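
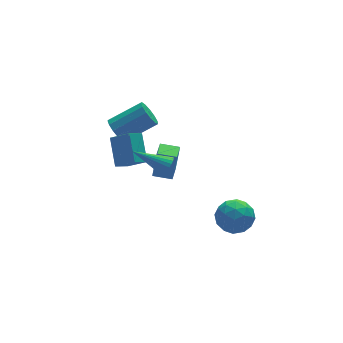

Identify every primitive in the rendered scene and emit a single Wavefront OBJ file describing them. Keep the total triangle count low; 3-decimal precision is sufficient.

v -1.306 3.644 0.854
v -0.909 3.478 0.133
v 0.924 3.209 1.205
v 0.526 3.376 1.926
v -0.878 3.946 0.197
v 0.955 3.677 1.269
v -0.983 4.318 0.47
v 0.85 4.049 1.542
v -1.191 4.476 0.865
v 0.642 4.208 1.937
v -1.435 4.371 1.256
v 0.397 4.102 2.328
v -1.639 4.034 1.52
v 0.194 3.766 2.592
v -1.737 3.574 1.572
v 0.096 3.306 2.644
v -1.698 3.136 1.396
v 0.134 2.868 2.468
v -1.535 2.86 1.048
v 0.297 2.591 2.121
v -1.299 2.832 0.639
v 0.533 2.564 1.711
v -1.066 3.063 0.297
v 0.766 2.794 1.37
v -1.042 -2.671 2.996
v -0.722 -2.665 3.527
v -2.538 -1.569 3.884
v -0.639 -2.465 3.419
v -0.617 -2.297 3.247
v -0.659 -2.185 3.037
v -0.76 -2.147 2.821
v -0.904 -2.189 2.631
v -1.069 -2.305 2.496
v -1.229 -2.476 2.438
v -1.361 -2.677 2.465
v -1.445 -2.877 2.572
v -1.467 -3.046 2.744
v -1.424 -3.157 2.954
v -1.324 -3.195 3.171
v -1.18 -3.153 3.361
v -1.015 -3.037 3.495
v -0.854 -2.866 3.554
v -0.953 -0.418 0.256
v -0.641 -0.298 1.913
v -0.347 0.542 0.072
v -0.035 0.662 1.729
v -0.065 -1.002 0.131
v 0.247 -0.882 1.788
v 0.541 -0.042 -0.053
v 0.853 0.078 1.604
v -2.691 0.423 0.997
v -1.939 -0.409 1.783
v -2.402 1.788 2.165
v -1.65 0.956 2.952
v -1.87 0.684 0.488
v -1.118 -0.148 1.275
v -1.581 2.049 1.657
v -0.829 1.217 2.443
v 3.408 -0.507 -3.615
v 4.252 -0.958 -4.264
v 2.468 -2.122 -3.716
v 3.312 -2.573 -4.365
v 3.503 -2.34 -3.248
v 4.084 -1.342 -3.186
v 2.636 -1.738 -4.794
v 3.217 -0.74 -4.732
v 3.775 -1.719 -4.993
v 4.311 -2.091 -4.038
v 2.409 -0.989 -3.942
v 2.945 -1.361 -2.987
v 3.913 -0.591 -3.931
v 2.807 -2.489 -4.049
v 2.919 -2.352 -3.393
v 3.416 -2.617 -3.774
v 3.814 -0.816 -3.297
v 4.31 -1.082 -3.679
v 3.87 -1.894 -3.082
v 2.41 -1.998 -4.301
v 2.906 -2.264 -4.683
v 3.304 -0.463 -4.206
v 3.801 -0.728 -4.587
v 2.85 -1.186 -4.898
v 4.128 -1.303 -4.741
v 3.576 -2.253 -4.8
v 3.178 -1.762 -5.052
v 3.52 -1.175 -5.015
v 4.443 -1.522 -4.179
v 3.891 -2.471 -4.238
v 4.003 -2.334 -3.582
v 4.345 -1.747 -3.546
v 4.163 -1.969 -4.607
v 2.829 -0.609 -3.742
v 2.277 -1.558 -3.801
v 2.375 -1.333 -4.434
v 2.717 -0.746 -4.398
v 3.144 -0.827 -3.18
v 2.592 -1.777 -3.239
v 3.2 -1.905 -2.965
v 3.542 -1.318 -2.928
v 2.557 -1.111 -3.373
f 2 1 5
f 2 5 3
f 3 5 6
f 3 6 4
f 5 1 7
f 5 7 6
f 6 7 8
f 6 8 4
f 7 1 9
f 7 9 8
f 8 9 10
f 8 10 4
f 9 1 11
f 9 11 10
f 10 11 12
f 10 12 4
f 11 1 13
f 11 13 12
f 12 13 14
f 12 14 4
f 13 1 15
f 13 15 14
f 14 15 16
f 14 16 4
f 15 1 17
f 15 17 16
f 16 17 18
f 16 18 4
f 17 1 19
f 17 19 18
f 18 19 20
f 18 20 4
f 19 1 21
f 19 21 20
f 20 21 22
f 20 22 4
f 21 1 23
f 21 23 22
f 22 23 24
f 22 24 4
f 23 1 2
f 23 2 24
f 24 2 3
f 24 3 4
f 26 25 28
f 26 28 27
f 28 25 29
f 28 29 27
f 29 25 30
f 29 30 27
f 30 25 31
f 30 31 27
f 31 25 32
f 31 32 27
f 32 25 33
f 32 33 27
f 33 25 34
f 33 34 27
f 34 25 35
f 34 35 27
f 35 25 36
f 35 36 27
f 36 25 37
f 36 37 27
f 37 25 38
f 37 38 27
f 38 25 39
f 38 39 27
f 39 25 40
f 39 40 27
f 40 25 41
f 40 41 27
f 41 25 42
f 41 42 27
f 42 25 26
f 42 26 27
f 44 46 43
f 47 44 43
f 43 46 45
f 45 47 43
f 44 50 46
f 48 44 47
f 48 50 44
f 46 50 45
f 49 47 45
f 45 50 49
f 49 48 47
f 50 48 49
f 52 54 51
f 55 52 51
f 51 54 53
f 53 55 51
f 52 58 54
f 56 52 55
f 56 58 52
f 54 58 53
f 57 55 53
f 53 58 57
f 57 56 55
f 58 56 57
f 59 96 75
f 96 70 99
f 75 99 64
f 96 99 75
f 59 75 71
f 75 64 76
f 71 76 60
f 75 76 71
f 59 71 80
f 71 60 81
f 80 81 66
f 71 81 80
f 59 80 92
f 80 66 95
f 92 95 69
f 80 95 92
f 59 92 96
f 92 69 100
f 96 100 70
f 92 100 96
f 60 76 87
f 76 64 90
f 87 90 68
f 76 90 87
f 64 99 77
f 99 70 98
f 77 98 63
f 99 98 77
f 70 100 97
f 100 69 93
f 97 93 61
f 100 93 97
f 69 95 94
f 95 66 82
f 94 82 65
f 95 82 94
f 66 81 86
f 81 60 83
f 86 83 67
f 81 83 86
f 62 88 74
f 88 68 89
f 74 89 63
f 88 89 74
f 62 74 72
f 74 63 73
f 72 73 61
f 74 73 72
f 62 72 79
f 72 61 78
f 79 78 65
f 72 78 79
f 62 79 84
f 79 65 85
f 84 85 67
f 79 85 84
f 62 84 88
f 84 67 91
f 88 91 68
f 84 91 88
f 63 89 77
f 89 68 90
f 77 90 64
f 89 90 77
f 61 73 97
f 73 63 98
f 97 98 70
f 73 98 97
f 65 78 94
f 78 61 93
f 94 93 69
f 78 93 94
f 67 85 86
f 85 65 82
f 86 82 66
f 85 82 86
f 68 91 87
f 91 67 83
f 87 83 60
f 91 83 87



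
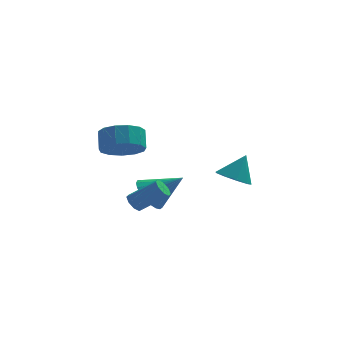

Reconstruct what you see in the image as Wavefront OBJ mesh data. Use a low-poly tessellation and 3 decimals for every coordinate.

v -3.312 -4.111 3.489
v -2.24 -4.161 3.606
v -2.296 -3.418 4.429
v -3.368 -3.369 4.311
v -2.348 -3.72 3.201
v -2.403 -2.977 4.024
v -2.762 -3.403 2.887
v -2.818 -2.66 3.71
v -3.351 -3.311 2.764
v -3.407 -2.569 3.587
v -3.927 -3.474 2.871
v -3.983 -2.731 3.694
v -4.309 -3.838 3.174
v -4.365 -3.096 3.997
v -4.373 -4.29 3.577
v -4.429 -3.547 4.4
v -4.101 -4.684 3.952
v -4.157 -3.942 4.775
v -3.579 -4.897 4.18
v -3.635 -4.154 5.003
v -2.971 -4.861 4.188
v -3.027 -4.118 5.011
v -2.472 -4.586 3.974
v -2.528 -3.843 4.797
v -2.203 1.724 -2.044
v -1.68 1.199 -2.816
v -0.557 1.556 -0.816
v -1.572 1.622 -2.903
v -1.573 2.063 -2.841
v -1.684 2.445 -2.641
v -1.884 2.702 -2.338
v -2.139 2.79 -1.984
v -2.405 2.694 -1.641
v -2.636 2.43 -1.367
v -2.792 2.044 -1.211
v -2.847 1.603 -1.198
v -2.789 1.182 -1.332
v -2.631 0.855 -1.589
v -2.398 0.679 -1.925
v -2.132 0.683 -2.281
v -1.878 0.867 -2.596
v -2.855 -2.541 -0.65
v -2.603 -2.872 -1.025
v -1.233 -3.029 0.035
v -1.485 -2.699 0.41
v -2.51 -2.457 -1.083
v -1.14 -2.615 -0.023
v -2.62 -2.092 -0.888
v -1.249 -2.25 0.173
v -2.867 -1.99 -0.553
v -1.497 -2.147 0.508
v -3.107 -2.211 -0.275
v -1.737 -2.368 0.785
v -3.2 -2.625 -0.217
v -1.83 -2.783 0.843
v -3.091 -2.99 -0.413
v -1.72 -3.148 0.648
v -2.843 -3.093 -0.748
v -1.473 -3.25 0.313
v 1.78 -1.565 0.528
v 2.442 -1.091 0.057
v 2.4 -1.115 1.852
v 1.934 -0.711 0.166
v 1.355 -0.731 0.444
v 0.974 -1.141 0.761
v 0.971 -1.749 0.969
v 1.346 -2.272 0.97
v 1.925 -2.463 0.765
v 2.436 -2.234 0.448
v 2.64 -1.692 0.169
f 2 1 5
f 2 5 3
f 3 5 6
f 3 6 4
f 5 1 7
f 5 7 6
f 6 7 8
f 6 8 4
f 7 1 9
f 7 9 8
f 8 9 10
f 8 10 4
f 9 1 11
f 9 11 10
f 10 11 12
f 10 12 4
f 11 1 13
f 11 13 12
f 12 13 14
f 12 14 4
f 13 1 15
f 13 15 14
f 14 15 16
f 14 16 4
f 15 1 17
f 15 17 16
f 16 17 18
f 16 18 4
f 17 1 19
f 17 19 18
f 18 19 20
f 18 20 4
f 19 1 21
f 19 21 20
f 20 21 22
f 20 22 4
f 21 1 23
f 21 23 22
f 22 23 24
f 22 24 4
f 23 1 2
f 23 2 24
f 24 2 3
f 24 3 4
f 26 25 28
f 26 28 27
f 28 25 29
f 28 29 27
f 29 25 30
f 29 30 27
f 30 25 31
f 30 31 27
f 31 25 32
f 31 32 27
f 32 25 33
f 32 33 27
f 33 25 34
f 33 34 27
f 34 25 35
f 34 35 27
f 35 25 36
f 35 36 27
f 36 25 37
f 36 37 27
f 37 25 38
f 37 38 27
f 38 25 39
f 38 39 27
f 39 25 40
f 39 40 27
f 40 25 41
f 40 41 27
f 41 25 26
f 41 26 27
f 43 42 46
f 43 46 44
f 44 46 47
f 44 47 45
f 46 42 48
f 46 48 47
f 47 48 49
f 47 49 45
f 48 42 50
f 48 50 49
f 49 50 51
f 49 51 45
f 50 42 52
f 50 52 51
f 51 52 53
f 51 53 45
f 52 42 54
f 52 54 53
f 53 54 55
f 53 55 45
f 54 42 56
f 54 56 55
f 55 56 57
f 55 57 45
f 56 42 58
f 56 58 57
f 57 58 59
f 57 59 45
f 58 42 43
f 58 43 59
f 59 43 44
f 59 44 45
f 61 60 63
f 61 63 62
f 63 60 64
f 63 64 62
f 64 60 65
f 64 65 62
f 65 60 66
f 65 66 62
f 66 60 67
f 66 67 62
f 67 60 68
f 67 68 62
f 68 60 69
f 68 69 62
f 69 60 70
f 69 70 62
f 70 60 61
f 70 61 62



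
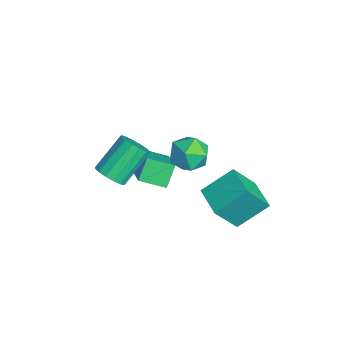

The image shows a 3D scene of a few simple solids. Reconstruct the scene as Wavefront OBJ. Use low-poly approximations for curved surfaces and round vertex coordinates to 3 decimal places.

v -2.268 2.707 -2.402
v -1.4 3.025 -2.365
v -2 1.835 -1.215
v -1.132 2.153 -1.178
v -1.838 2.712 -0.968
v -2.004 3.251 -1.702
v -1.396 1.609 -1.878
v -1.562 2.148 -2.612
v -0.861 2.346 -2.041
v -1.134 3.028 -1.479
v -2.266 1.832 -2.101
v -2.539 2.514 -1.539
v -0.717 3.603 -4.348
v -0.421 2.636 -2.944
v -0.89 4.921 -3.404
v -0.594 3.954 -2
v 0.674 3.866 -4.46
v 0.97 2.899 -3.056
v 0.501 5.184 -3.516
v 0.797 4.217 -2.112
v -0.831 -0.84 -1.751
v -0.376 -0.354 -1.967
v -1.034 0.786 -0.784
v -1.489 0.3 -0.569
v -0.669 -0.307 -2.175
v -1.326 0.833 -0.992
v -1.005 -0.403 -2.27
v -1.663 0.738 -1.087
v -1.295 -0.616 -2.225
v -1.953 0.525 -1.043
v -1.46 -0.889 -2.054
v -2.118 0.252 -0.871
v -1.457 -1.149 -1.802
v -2.115 -0.008 -0.619
v -1.286 -1.326 -1.536
v -1.944 -0.186 -0.353
v -0.994 -1.373 -1.328
v -1.651 -0.233 -0.145
v -0.657 -1.278 -1.233
v -1.315 -0.137 -0.05
v -0.367 -1.065 -1.277
v -1.025 0.076 -0.095
v -0.202 -0.792 -1.449
v -0.86 0.349 -0.266
v -0.205 -0.532 -1.701
v -0.863 0.609 -0.518
v -3.953 2.056 -4.076
v -4.253 0.983 -3.687
v -2.144 1.977 -2.897
v -2.444 0.904 -2.509
v -3.416 1.596 -4.931
v -3.716 0.523 -4.543
v -1.607 1.517 -3.753
v -1.907 0.444 -3.364
f 1 12 6
f 1 6 2
f 1 2 8
f 1 8 11
f 1 11 12
f 2 6 10
f 6 12 5
f 12 11 3
f 11 8 7
f 8 2 9
f 4 10 5
f 4 5 3
f 4 3 7
f 4 7 9
f 4 9 10
f 5 10 6
f 3 5 12
f 7 3 11
f 9 7 8
f 10 9 2
f 14 16 13
f 17 14 13
f 13 16 15
f 15 17 13
f 14 20 16
f 18 14 17
f 18 20 14
f 16 20 15
f 19 17 15
f 15 20 19
f 19 18 17
f 20 18 19
f 22 21 25
f 22 25 23
f 23 25 26
f 23 26 24
f 25 21 27
f 25 27 26
f 26 27 28
f 26 28 24
f 27 21 29
f 27 29 28
f 28 29 30
f 28 30 24
f 29 21 31
f 29 31 30
f 30 31 32
f 30 32 24
f 31 21 33
f 31 33 32
f 32 33 34
f 32 34 24
f 33 21 35
f 33 35 34
f 34 35 36
f 34 36 24
f 35 21 37
f 35 37 36
f 36 37 38
f 36 38 24
f 37 21 39
f 37 39 38
f 38 39 40
f 38 40 24
f 39 21 41
f 39 41 40
f 40 41 42
f 40 42 24
f 41 21 43
f 41 43 42
f 42 43 44
f 42 44 24
f 43 21 45
f 43 45 44
f 44 45 46
f 44 46 24
f 45 21 22
f 45 22 46
f 46 22 23
f 46 23 24
f 48 50 47
f 51 48 47
f 47 50 49
f 49 51 47
f 48 54 50
f 52 48 51
f 52 54 48
f 50 54 49
f 53 51 49
f 49 54 53
f 53 52 51
f 54 52 53



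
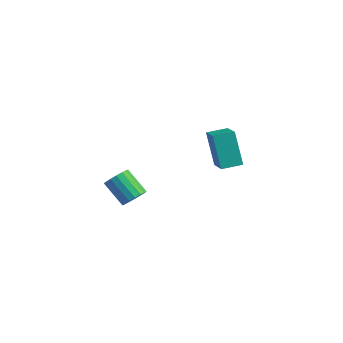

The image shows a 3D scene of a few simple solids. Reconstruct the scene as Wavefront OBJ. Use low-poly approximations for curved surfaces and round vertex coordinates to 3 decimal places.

v -1.31 -2.798 -1.5
v -0.962 -3.147 -1.046
v -2.121 -3.111 -0.127
v -2.47 -2.762 -0.58
v -0.896 -2.841 -0.975
v -2.055 -2.806 -0.056
v -0.925 -2.526 -1.024
v -2.084 -2.49 -0.105
v -1.042 -2.273 -1.182
v -2.201 -2.237 -0.263
v -1.221 -2.14 -1.413
v -2.38 -2.104 -0.493
v -1.42 -2.158 -1.663
v -2.58 -2.122 -0.744
v -1.594 -2.322 -1.876
v -2.754 -2.286 -0.957
v -1.703 -2.596 -2.003
v -2.863 -2.56 -1.084
v -1.722 -2.916 -2.015
v -2.882 -2.88 -1.095
v -1.647 -3.209 -1.908
v -2.806 -3.173 -0.989
v -1.495 -3.407 -1.708
v -2.654 -3.372 -0.789
v -1.3 -3.467 -1.46
v -2.459 -3.431 -0.541
v -1.108 -3.373 -1.222
v -2.267 -3.337 -0.302
v 4.021 -3.109 3.44
v 3.268 -2.786 5.02
v 3.079 -2.432 2.853
v 2.326 -2.109 4.433
v 4.554 -2.291 3.527
v 3.801 -1.968 5.107
v 3.612 -1.614 2.94
v 2.859 -1.291 4.52
f 2 1 5
f 2 5 3
f 3 5 6
f 3 6 4
f 5 1 7
f 5 7 6
f 6 7 8
f 6 8 4
f 7 1 9
f 7 9 8
f 8 9 10
f 8 10 4
f 9 1 11
f 9 11 10
f 10 11 12
f 10 12 4
f 11 1 13
f 11 13 12
f 12 13 14
f 12 14 4
f 13 1 15
f 13 15 14
f 14 15 16
f 14 16 4
f 15 1 17
f 15 17 16
f 16 17 18
f 16 18 4
f 17 1 19
f 17 19 18
f 18 19 20
f 18 20 4
f 19 1 21
f 19 21 20
f 20 21 22
f 20 22 4
f 21 1 23
f 21 23 22
f 22 23 24
f 22 24 4
f 23 1 25
f 23 25 24
f 24 25 26
f 24 26 4
f 25 1 27
f 25 27 26
f 26 27 28
f 26 28 4
f 27 1 2
f 27 2 28
f 28 2 3
f 28 3 4
f 30 32 29
f 33 30 29
f 29 32 31
f 31 33 29
f 30 36 32
f 34 30 33
f 34 36 30
f 32 36 31
f 35 33 31
f 31 36 35
f 35 34 33
f 36 34 35



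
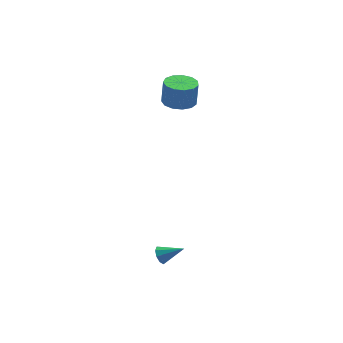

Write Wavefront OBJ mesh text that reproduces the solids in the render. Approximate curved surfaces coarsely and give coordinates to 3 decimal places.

v 3.731 3.665 2.375
v 4.522 3.259 2.35
v 4.66 3.448 3.66
v 3.869 3.855 3.685
v 4.611 3.746 2.271
v 4.749 3.935 3.58
v 4.42 4.207 2.224
v 4.559 4.396 3.533
v 4.011 4.497 2.226
v 4.15 4.686 3.535
v 3.513 4.522 2.275
v 3.651 4.712 3.584
v 3.083 4.276 2.356
v 3.222 4.465 3.665
v 2.86 3.836 2.443
v 2.998 4.025 3.752
v 2.913 3.341 2.509
v 3.051 3.531 3.818
v 3.225 2.95 2.532
v 3.364 3.139 3.841
v 3.698 2.786 2.506
v 3.837 2.975 3.815
v 4.182 2.901 2.438
v 4.32 3.09 3.747
v 1.437 -2.317 -3.964
v 1.654 -2.486 -4.417
v 2.503 -2.683 -3.316
v 1.739 -2.138 -4.36
v 1.683 -1.874 -4.118
v 1.511 -1.818 -3.804
v 1.305 -1.995 -3.565
v 1.16 -2.323 -3.512
v 1.145 -2.649 -3.671
v 1.267 -2.819 -3.967
v 1.468 -2.755 -4.261
f 2 1 5
f 2 5 3
f 3 5 6
f 3 6 4
f 5 1 7
f 5 7 6
f 6 7 8
f 6 8 4
f 7 1 9
f 7 9 8
f 8 9 10
f 8 10 4
f 9 1 11
f 9 11 10
f 10 11 12
f 10 12 4
f 11 1 13
f 11 13 12
f 12 13 14
f 12 14 4
f 13 1 15
f 13 15 14
f 14 15 16
f 14 16 4
f 15 1 17
f 15 17 16
f 16 17 18
f 16 18 4
f 17 1 19
f 17 19 18
f 18 19 20
f 18 20 4
f 19 1 21
f 19 21 20
f 20 21 22
f 20 22 4
f 21 1 23
f 21 23 22
f 22 23 24
f 22 24 4
f 23 1 2
f 23 2 24
f 24 2 3
f 24 3 4
f 26 25 28
f 26 28 27
f 28 25 29
f 28 29 27
f 29 25 30
f 29 30 27
f 30 25 31
f 30 31 27
f 31 25 32
f 31 32 27
f 32 25 33
f 32 33 27
f 33 25 34
f 33 34 27
f 34 25 35
f 34 35 27
f 35 25 26
f 35 26 27



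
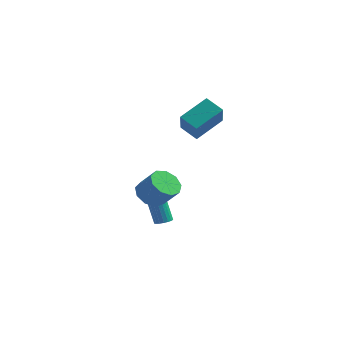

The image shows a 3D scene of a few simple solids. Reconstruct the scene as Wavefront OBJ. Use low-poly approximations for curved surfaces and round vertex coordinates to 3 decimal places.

v 0.043 2.07 2.283
v 0.618 0.93 3.594
v 0.818 3.583 3.258
v 1.393 2.444 4.569
v 1.087 1.916 1.691
v 1.662 0.777 3.002
v 1.862 3.43 2.666
v 2.437 2.29 3.977
v 0.35 -1.867 -1.006
v 1.057 -1.729 -1.626
v 2.056 -1.855 -0.514
v 1.35 -1.993 0.106
v 0.859 -1.159 -1.383
v 1.859 -1.285 -0.272
v 0.423 -0.921 -0.964
v 1.423 -1.047 0.147
v -0.046 -1.125 -0.564
v 0.953 -1.251 0.547
v -0.331 -1.676 -0.371
v 0.669 -1.803 0.74
v -0.297 -2.317 -0.475
v 0.703 -2.443 0.636
v 0.04 -2.747 -0.827
v 1.04 -2.873 0.284
v 0.522 -2.765 -1.262
v 1.522 -2.891 -0.151
v 0.924 -2.363 -1.578
v 1.923 -2.489 -0.467
v -0.042 0.294 -4.078
v 0.222 -0.141 -3.932
v -0.314 0.03 -2.455
v -0.578 0.466 -2.602
v 0.38 0.031 -3.895
v -0.156 0.202 -2.418
v 0.453 0.255 -3.894
v -0.083 0.426 -2.417
v 0.429 0.487 -3.929
v -0.107 0.658 -2.453
v 0.311 0.681 -3.995
v -0.225 0.852 -2.518
v 0.124 0.798 -4.076
v -0.412 0.969 -2.6
v -0.097 0.815 -4.158
v -0.633 0.987 -2.682
v -0.306 0.73 -4.225
v -0.842 0.901 -2.748
v -0.464 0.558 -4.262
v -1 0.729 -2.785
v -0.537 0.334 -4.263
v -1.073 0.505 -2.786
v -0.513 0.102 -4.227
v -1.049 0.273 -2.751
v -0.395 -0.092 -4.162
v -0.931 0.079 -2.685
v -0.208 -0.209 -4.08
v -0.744 -0.038 -2.604
v 0.013 -0.227 -3.998
v -0.523 -0.055 -2.522
f 2 4 1
f 5 2 1
f 1 4 3
f 3 5 1
f 2 8 4
f 6 2 5
f 6 8 2
f 4 8 3
f 7 5 3
f 3 8 7
f 7 6 5
f 8 6 7
f 10 9 13
f 10 13 11
f 11 13 14
f 11 14 12
f 13 9 15
f 13 15 14
f 14 15 16
f 14 16 12
f 15 9 17
f 15 17 16
f 16 17 18
f 16 18 12
f 17 9 19
f 17 19 18
f 18 19 20
f 18 20 12
f 19 9 21
f 19 21 20
f 20 21 22
f 20 22 12
f 21 9 23
f 21 23 22
f 22 23 24
f 22 24 12
f 23 9 25
f 23 25 24
f 24 25 26
f 24 26 12
f 25 9 27
f 25 27 26
f 26 27 28
f 26 28 12
f 27 9 10
f 27 10 28
f 28 10 11
f 28 11 12
f 30 29 33
f 30 33 31
f 31 33 34
f 31 34 32
f 33 29 35
f 33 35 34
f 34 35 36
f 34 36 32
f 35 29 37
f 35 37 36
f 36 37 38
f 36 38 32
f 37 29 39
f 37 39 38
f 38 39 40
f 38 40 32
f 39 29 41
f 39 41 40
f 40 41 42
f 40 42 32
f 41 29 43
f 41 43 42
f 42 43 44
f 42 44 32
f 43 29 45
f 43 45 44
f 44 45 46
f 44 46 32
f 45 29 47
f 45 47 46
f 46 47 48
f 46 48 32
f 47 29 49
f 47 49 48
f 48 49 50
f 48 50 32
f 49 29 51
f 49 51 50
f 50 51 52
f 50 52 32
f 51 29 53
f 51 53 52
f 52 53 54
f 52 54 32
f 53 29 55
f 53 55 54
f 54 55 56
f 54 56 32
f 55 29 57
f 55 57 56
f 56 57 58
f 56 58 32
f 57 29 30
f 57 30 58
f 58 30 31
f 58 31 32



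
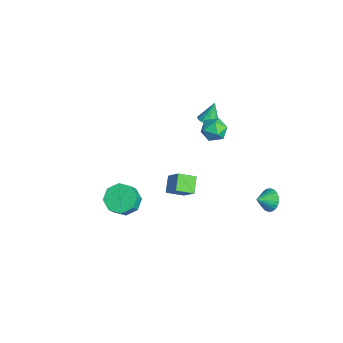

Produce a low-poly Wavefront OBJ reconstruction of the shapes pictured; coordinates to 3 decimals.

v -3.825 3.073 0.738
v -3.231 2.866 0.967
v -4.135 3.587 2.002
v -3.178 3.216 0.838
v -3.331 3.521 0.676
v -3.641 3.684 0.534
v -4.009 3.652 0.457
v -4.319 3.437 0.469
v -4.472 3.106 0.566
v -4.42 2.764 0.718
v -4.178 2.52 0.876
v -3.825 2.452 0.99
v -3.472 2.581 1.024
v 1.403 -1.122 0.181
v 0.549 -0.718 0.801
v 1.574 -0.093 -0.254
v 0.721 0.311 0.366
v 2.359 -0.811 1.294
v 1.506 -0.407 1.914
v 2.531 0.218 0.859
v 1.677 0.622 1.479
v -2.4 3.618 1.126
v -1.843 3.608 1.811
v -2.477 2.192 1.169
v -1.92 2.182 1.854
v -2.737 2.503 1.953
v -2.69 3.384 1.926
v -1.63 2.416 1.054
v -1.583 3.297 1.027
v -1.368 2.865 1.767
v -2.052 2.919 2.323
v -2.268 2.881 0.657
v -2.952 2.935 1.213
v 3.666 4.333 0.077
v 4.421 4.425 -0.041
v 3.854 3.467 0.603
v 4.383 4.574 0.217
v 4.237 4.686 0.454
v 4.003 4.744 0.634
v 3.718 4.74 0.729
v 3.425 4.673 0.724
v 3.169 4.555 0.621
v 2.988 4.403 0.436
v 2.911 4.24 0.195
v 2.948 4.091 -0.063
v 3.095 3.979 -0.3
v 3.329 3.921 -0.48
v 3.614 3.926 -0.574
v 3.907 3.992 -0.57
v 4.163 4.11 -0.467
v 4.344 4.263 -0.281
v 1.479 -3.562 0.285
v 2.285 -3.729 -0.265
v 2.847 -4.145 0.685
v 2.041 -3.978 1.235
v 2.281 -3.036 0.04
v 2.843 -3.451 0.991
v 1.807 -2.651 0.489
v 2.369 -3.066 1.44
v 1.141 -2.8 0.818
v 1.703 -3.215 1.769
v 0.673 -3.395 0.835
v 1.235 -3.811 1.785
v 0.677 -4.089 0.529
v 1.239 -4.504 1.48
v 1.151 -4.474 0.08
v 1.713 -4.889 1.031
v 1.817 -4.325 -0.249
v 2.379 -4.74 0.702
f 2 1 4
f 2 4 3
f 4 1 5
f 4 5 3
f 5 1 6
f 5 6 3
f 6 1 7
f 6 7 3
f 7 1 8
f 7 8 3
f 8 1 9
f 8 9 3
f 9 1 10
f 9 10 3
f 10 1 11
f 10 11 3
f 11 1 12
f 11 12 3
f 12 1 13
f 12 13 3
f 13 1 2
f 13 2 3
f 15 17 14
f 18 15 14
f 14 17 16
f 16 18 14
f 15 21 17
f 19 15 18
f 19 21 15
f 17 21 16
f 20 18 16
f 16 21 20
f 20 19 18
f 21 19 20
f 22 33 27
f 22 27 23
f 22 23 29
f 22 29 32
f 22 32 33
f 23 27 31
f 27 33 26
f 33 32 24
f 32 29 28
f 29 23 30
f 25 31 26
f 25 26 24
f 25 24 28
f 25 28 30
f 25 30 31
f 26 31 27
f 24 26 33
f 28 24 32
f 30 28 29
f 31 30 23
f 35 34 37
f 35 37 36
f 37 34 38
f 37 38 36
f 38 34 39
f 38 39 36
f 39 34 40
f 39 40 36
f 40 34 41
f 40 41 36
f 41 34 42
f 41 42 36
f 42 34 43
f 42 43 36
f 43 34 44
f 43 44 36
f 44 34 45
f 44 45 36
f 45 34 46
f 45 46 36
f 46 34 47
f 46 47 36
f 47 34 48
f 47 48 36
f 48 34 49
f 48 49 36
f 49 34 50
f 49 50 36
f 50 34 51
f 50 51 36
f 51 34 35
f 51 35 36
f 53 52 56
f 53 56 54
f 54 56 57
f 54 57 55
f 56 52 58
f 56 58 57
f 57 58 59
f 57 59 55
f 58 52 60
f 58 60 59
f 59 60 61
f 59 61 55
f 60 52 62
f 60 62 61
f 61 62 63
f 61 63 55
f 62 52 64
f 62 64 63
f 63 64 65
f 63 65 55
f 64 52 66
f 64 66 65
f 65 66 67
f 65 67 55
f 66 52 68
f 66 68 67
f 67 68 69
f 67 69 55
f 68 52 53
f 68 53 69
f 69 53 54
f 69 54 55



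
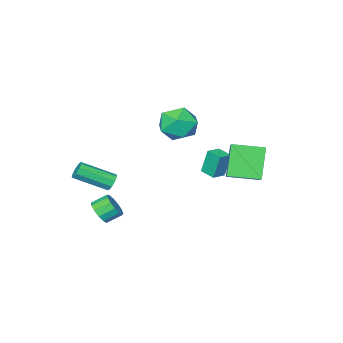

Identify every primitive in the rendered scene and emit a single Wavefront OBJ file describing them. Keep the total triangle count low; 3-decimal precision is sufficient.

v -2.856 -0.468 -2.152
v -3.169 -0.292 -0.613
v -2.931 0.482 -2.275
v -3.243 0.657 -0.736
v -1.977 -0.377 -1.984
v -2.289 -0.202 -0.445
v -2.051 0.572 -2.107
v -2.364 0.748 -0.568
v 3.129 -1.646 -1.608
v 3.547 -1.395 -1.922
v 4.989 -2.602 -0.966
v 4.571 -2.854 -0.652
v 3.491 -1.194 -1.584
v 4.934 -2.401 -0.629
v 3.266 -1.205 -1.258
v 4.709 -2.412 -0.302
v 2.977 -1.422 -1.095
v 4.419 -2.629 -0.139
v 2.758 -1.744 -1.172
v 4.201 -2.951 -0.217
v 2.713 -2.021 -1.453
v 4.156 -3.228 -0.498
v 2.862 -2.122 -1.807
v 4.305 -3.329 -0.851
v 3.136 -2.001 -2.067
v 4.579 -3.208 -1.111
v 3.406 -1.714 -2.112
v 4.849 -2.921 -1.157
v -0.978 0.329 2.878
v -0.457 0.923 1.921
v 0.837 -0.263 3.499
v 1.358 0.331 2.542
v 0.831 0.977 3.46
v -0.291 1.343 3.077
v 0.671 -0.683 2.343
v -0.451 -0.317 1.96
v 0.562 0.297 1.591
v 0.66 1.323 2.281
v -0.28 -0.663 3.139
v -0.182 0.363 3.829
v -2.56 1.352 0.56
v -1.596 2.554 1.491
v -3.905 2.578 0.37
v -2.942 3.78 1.301
v -1.678 2.04 -1.241
v -0.715 3.242 -0.31
v -3.024 3.266 -1.431
v -2.06 4.468 -0.5
v 3.783 -1.968 -3.851
v 4.213 -2.063 -3.183
v 3.467 -1.627 -2.641
v 3.037 -1.532 -3.309
v 4.326 -1.66 -3.351
v 3.58 -1.225 -2.809
v 4.267 -1.355 -3.677
v 3.521 -0.919 -3.135
v 4.054 -1.245 -4.059
v 3.308 -0.809 -3.517
v 3.755 -1.364 -4.375
v 3.009 -0.928 -3.832
v 3.465 -1.675 -4.524
v 2.719 -1.239 -3.982
v 3.276 -2.079 -4.46
v 2.53 -1.643 -3.918
v 3.248 -2.447 -4.202
v 2.502 -2.012 -3.66
v 3.389 -2.664 -3.833
v 2.643 -2.228 -3.291
v 3.656 -2.66 -3.47
v 2.91 -2.224 -2.928
v 3.963 -2.436 -3.228
v 3.217 -2 -2.685
f 2 4 1
f 5 2 1
f 1 4 3
f 3 5 1
f 2 8 4
f 6 2 5
f 6 8 2
f 4 8 3
f 7 5 3
f 3 8 7
f 7 6 5
f 8 6 7
f 10 9 13
f 10 13 11
f 11 13 14
f 11 14 12
f 13 9 15
f 13 15 14
f 14 15 16
f 14 16 12
f 15 9 17
f 15 17 16
f 16 17 18
f 16 18 12
f 17 9 19
f 17 19 18
f 18 19 20
f 18 20 12
f 19 9 21
f 19 21 20
f 20 21 22
f 20 22 12
f 21 9 23
f 21 23 22
f 22 23 24
f 22 24 12
f 23 9 25
f 23 25 24
f 24 25 26
f 24 26 12
f 25 9 27
f 25 27 26
f 26 27 28
f 26 28 12
f 27 9 10
f 27 10 28
f 28 10 11
f 28 11 12
f 29 40 34
f 29 34 30
f 29 30 36
f 29 36 39
f 29 39 40
f 30 34 38
f 34 40 33
f 40 39 31
f 39 36 35
f 36 30 37
f 32 38 33
f 32 33 31
f 32 31 35
f 32 35 37
f 32 37 38
f 33 38 34
f 31 33 40
f 35 31 39
f 37 35 36
f 38 37 30
f 42 44 41
f 45 42 41
f 41 44 43
f 43 45 41
f 42 48 44
f 46 42 45
f 46 48 42
f 44 48 43
f 47 45 43
f 43 48 47
f 47 46 45
f 48 46 47
f 50 49 53
f 50 53 51
f 51 53 54
f 51 54 52
f 53 49 55
f 53 55 54
f 54 55 56
f 54 56 52
f 55 49 57
f 55 57 56
f 56 57 58
f 56 58 52
f 57 49 59
f 57 59 58
f 58 59 60
f 58 60 52
f 59 49 61
f 59 61 60
f 60 61 62
f 60 62 52
f 61 49 63
f 61 63 62
f 62 63 64
f 62 64 52
f 63 49 65
f 63 65 64
f 64 65 66
f 64 66 52
f 65 49 67
f 65 67 66
f 66 67 68
f 66 68 52
f 67 49 69
f 67 69 68
f 68 69 70
f 68 70 52
f 69 49 71
f 69 71 70
f 70 71 72
f 70 72 52
f 71 49 50
f 71 50 72
f 72 50 51
f 72 51 52



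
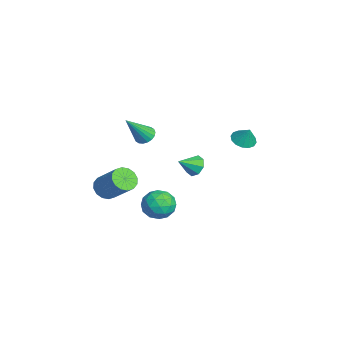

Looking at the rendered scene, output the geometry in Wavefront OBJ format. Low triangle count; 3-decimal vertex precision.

v 0.601 1.194 -1.503
v 1.28 1.286 -1.753
v 0.979 0.206 -0.837
v 1.186 1.569 -1.28
v 0.749 1.632 -0.938
v 0.225 1.438 -0.927
v -0.079 1.102 -1.253
v 0.015 0.819 -1.726
v 0.453 0.756 -2.068
v 0.977 0.95 -2.079
v 1.585 -3.804 -2.136
v 2.157 -3.728 -2.689
v 3.348 -2.859 -1.337
v 2.775 -2.936 -0.784
v 1.934 -3.379 -2.717
v 3.125 -2.511 -1.365
v 1.618 -3.145 -2.589
v 2.809 -2.277 -1.236
v 1.293 -3.088 -2.339
v 2.483 -2.219 -0.987
v 1.045 -3.222 -2.035
v 2.236 -2.354 -0.683
v 0.943 -3.512 -1.758
v 2.134 -2.644 -0.406
v 1.012 -3.881 -1.583
v 2.203 -3.012 -0.231
v 1.235 -4.229 -1.555
v 2.426 -3.361 -0.203
v 1.551 -4.463 -1.684
v 2.742 -3.595 -0.331
v 1.877 -4.521 -1.933
v 3.067 -3.652 -0.581
v 2.124 -4.386 -2.237
v 3.315 -3.518 -0.885
v 2.226 -4.096 -2.514
v 3.417 -3.228 -1.162
v 1.435 -0.261 -4.325
v 2.375 -0.306 -3.904
v 1.005 -1.654 -3.516
v 1.945 -1.699 -3.095
v 1.29 -0.954 -2.816
v 1.556 -0.093 -3.316
v 1.824 -1.867 -4.104
v 2.09 -1.006 -4.604
v 2.615 -1.299 -3.767
v 2.285 -0.734 -2.971
v 1.095 -1.226 -4.449
v 0.765 -0.661 -3.653
v 1.943 -0.161 -4.186
v 1.437 -1.799 -3.234
v 1.053 -1.36 -3.07
v 1.605 -1.387 -2.823
v 1.461 -0.036 -3.84
v 2.014 -0.062 -3.593
v 1.376 -0.443 -2.953
v 1.366 -1.898 -3.827
v 1.919 -1.924 -3.58
v 1.775 -0.573 -4.597
v 2.327 -0.6 -4.35
v 2.004 -1.517 -4.467
v 2.636 -0.771 -3.858
v 2.383 -1.59 -3.382
v 2.312 -1.689 -3.975
v 2.469 -1.183 -4.269
v 2.442 -0.439 -3.39
v 2.19 -1.258 -2.914
v 1.805 -0.82 -2.75
v 1.961 -0.314 -3.044
v 2.583 -1.023 -3.31
v 1.19 -0.702 -4.506
v 0.938 -1.521 -4.03
v 1.419 -1.646 -4.376
v 1.575 -1.14 -4.67
v 0.997 -0.37 -4.038
v 0.744 -1.189 -3.562
v 0.911 -0.777 -3.151
v 1.068 -0.271 -3.445
v 0.797 -0.937 -4.11
v 0.992 3.782 0.595
v 1.507 3.256 0.522
v 1.388 4.038 1.545
v 1.664 3.571 0.371
v 1.642 3.943 0.281
v 1.445 4.271 0.274
v 1.127 4.469 0.354
v 0.772 4.483 0.499
v 0.477 4.309 0.669
v 0.319 3.994 0.82
v 0.341 3.622 0.91
v 0.538 3.293 0.916
v 0.857 3.096 0.836
v 1.211 3.082 0.692
v 0.957 -1.592 1.391
v 1.525 -1.299 1.36
v 1.623 -2.708 3.029
v 1.376 -1.131 1.536
v 1.145 -1.054 1.682
v 0.876 -1.084 1.771
v 0.623 -1.214 1.785
v 0.436 -1.42 1.72
v 0.353 -1.659 1.591
v 0.39 -1.886 1.422
v 0.539 -2.054 1.247
v 0.77 -2.131 1.1
v 1.039 -2.101 1.012
v 1.292 -1.97 0.998
v 1.479 -1.765 1.062
v 1.562 -1.525 1.192
f 2 1 4
f 2 4 3
f 4 1 5
f 4 5 3
f 5 1 6
f 5 6 3
f 6 1 7
f 6 7 3
f 7 1 8
f 7 8 3
f 8 1 9
f 8 9 3
f 9 1 10
f 9 10 3
f 10 1 2
f 10 2 3
f 12 11 15
f 12 15 13
f 13 15 16
f 13 16 14
f 15 11 17
f 15 17 16
f 16 17 18
f 16 18 14
f 17 11 19
f 17 19 18
f 18 19 20
f 18 20 14
f 19 11 21
f 19 21 20
f 20 21 22
f 20 22 14
f 21 11 23
f 21 23 22
f 22 23 24
f 22 24 14
f 23 11 25
f 23 25 24
f 24 25 26
f 24 26 14
f 25 11 27
f 25 27 26
f 26 27 28
f 26 28 14
f 27 11 29
f 27 29 28
f 28 29 30
f 28 30 14
f 29 11 31
f 29 31 30
f 30 31 32
f 30 32 14
f 31 11 33
f 31 33 32
f 32 33 34
f 32 34 14
f 33 11 35
f 33 35 34
f 34 35 36
f 34 36 14
f 35 11 12
f 35 12 36
f 36 12 13
f 36 13 14
f 37 74 53
f 74 48 77
f 53 77 42
f 74 77 53
f 37 53 49
f 53 42 54
f 49 54 38
f 53 54 49
f 37 49 58
f 49 38 59
f 58 59 44
f 49 59 58
f 37 58 70
f 58 44 73
f 70 73 47
f 58 73 70
f 37 70 74
f 70 47 78
f 74 78 48
f 70 78 74
f 38 54 65
f 54 42 68
f 65 68 46
f 54 68 65
f 42 77 55
f 77 48 76
f 55 76 41
f 77 76 55
f 48 78 75
f 78 47 71
f 75 71 39
f 78 71 75
f 47 73 72
f 73 44 60
f 72 60 43
f 73 60 72
f 44 59 64
f 59 38 61
f 64 61 45
f 59 61 64
f 40 66 52
f 66 46 67
f 52 67 41
f 66 67 52
f 40 52 50
f 52 41 51
f 50 51 39
f 52 51 50
f 40 50 57
f 50 39 56
f 57 56 43
f 50 56 57
f 40 57 62
f 57 43 63
f 62 63 45
f 57 63 62
f 40 62 66
f 62 45 69
f 66 69 46
f 62 69 66
f 41 67 55
f 67 46 68
f 55 68 42
f 67 68 55
f 39 51 75
f 51 41 76
f 75 76 48
f 51 76 75
f 43 56 72
f 56 39 71
f 72 71 47
f 56 71 72
f 45 63 64
f 63 43 60
f 64 60 44
f 63 60 64
f 46 69 65
f 69 45 61
f 65 61 38
f 69 61 65
f 80 79 82
f 80 82 81
f 82 79 83
f 82 83 81
f 83 79 84
f 83 84 81
f 84 79 85
f 84 85 81
f 85 79 86
f 85 86 81
f 86 79 87
f 86 87 81
f 87 79 88
f 87 88 81
f 88 79 89
f 88 89 81
f 89 79 90
f 89 90 81
f 90 79 91
f 90 91 81
f 91 79 92
f 91 92 81
f 92 79 80
f 92 80 81
f 94 93 96
f 94 96 95
f 96 93 97
f 96 97 95
f 97 93 98
f 97 98 95
f 98 93 99
f 98 99 95
f 99 93 100
f 99 100 95
f 100 93 101
f 100 101 95
f 101 93 102
f 101 102 95
f 102 93 103
f 102 103 95
f 103 93 104
f 103 104 95
f 104 93 105
f 104 105 95
f 105 93 106
f 105 106 95
f 106 93 107
f 106 107 95
f 107 93 108
f 107 108 95
f 108 93 94
f 108 94 95



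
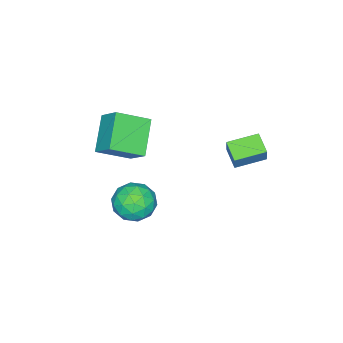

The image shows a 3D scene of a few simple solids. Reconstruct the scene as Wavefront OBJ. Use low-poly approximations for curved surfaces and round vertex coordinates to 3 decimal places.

v 0.706 -1.87 0.781
v 1.021 -0.783 1.811
v 2.293 -1.141 -0.473
v 2.608 -0.054 0.557
v 1.952 -3.066 1.663
v 2.267 -1.979 2.693
v 3.539 -2.337 0.409
v 3.854 -1.25 1.439
v 2.641 0.177 -1.99
v 3.157 0.759 -2.888
v 3.103 -1.499 -2.812
v 3.619 -0.917 -3.71
v 4.107 -0.892 -2.627
v 3.822 0.144 -2.119
v 2.438 -0.884 -3.581
v 2.153 0.152 -3.073
v 3.031 0.103 -3.871
v 4.063 0.099 -3.282
v 2.197 -0.839 -2.418
v 3.229 -0.843 -1.829
v 2.859 0.615 -2.367
v 3.401 -1.355 -3.333
v 3.689 -1.34 -2.696
v 3.992 -0.998 -3.224
v 3.249 0.253 -1.915
v 3.553 0.596 -2.443
v 4.111 -0.374 -2.289
v 2.707 -1.336 -3.257
v 3.011 -0.993 -3.785
v 2.268 0.258 -2.476
v 2.571 0.6 -3.004
v 2.149 -0.366 -3.411
v 3.088 0.572 -3.473
v 3.359 -0.413 -3.956
v 2.665 -0.394 -3.88
v 2.498 0.215 -3.581
v 3.694 0.569 -3.126
v 3.966 -0.416 -3.609
v 4.253 -0.401 -2.973
v 4.085 0.208 -2.674
v 3.62 0.184 -3.704
v 2.294 -0.324 -2.091
v 2.566 -1.309 -2.574
v 2.175 -0.948 -3.026
v 2.007 -0.339 -2.727
v 2.901 -0.327 -1.744
v 3.172 -1.312 -2.227
v 3.762 -0.955 -2.119
v 3.595 -0.346 -1.82
v 2.64 -0.924 -1.996
v -0.021 2.875 0.55
v 0.4 3.122 1.581
v -1.253 3.912 0.805
v -0.833 4.158 1.835
v 0.613 3.742 0.085
v 1.033 3.988 1.115
v -0.62 4.778 0.339
v -0.199 5.025 1.37
f 2 4 1
f 5 2 1
f 1 4 3
f 3 5 1
f 2 8 4
f 6 2 5
f 6 8 2
f 4 8 3
f 7 5 3
f 3 8 7
f 7 6 5
f 8 6 7
f 9 46 25
f 46 20 49
f 25 49 14
f 46 49 25
f 9 25 21
f 25 14 26
f 21 26 10
f 25 26 21
f 9 21 30
f 21 10 31
f 30 31 16
f 21 31 30
f 9 30 42
f 30 16 45
f 42 45 19
f 30 45 42
f 9 42 46
f 42 19 50
f 46 50 20
f 42 50 46
f 10 26 37
f 26 14 40
f 37 40 18
f 26 40 37
f 14 49 27
f 49 20 48
f 27 48 13
f 49 48 27
f 20 50 47
f 50 19 43
f 47 43 11
f 50 43 47
f 19 45 44
f 45 16 32
f 44 32 15
f 45 32 44
f 16 31 36
f 31 10 33
f 36 33 17
f 31 33 36
f 12 38 24
f 38 18 39
f 24 39 13
f 38 39 24
f 12 24 22
f 24 13 23
f 22 23 11
f 24 23 22
f 12 22 29
f 22 11 28
f 29 28 15
f 22 28 29
f 12 29 34
f 29 15 35
f 34 35 17
f 29 35 34
f 12 34 38
f 34 17 41
f 38 41 18
f 34 41 38
f 13 39 27
f 39 18 40
f 27 40 14
f 39 40 27
f 11 23 47
f 23 13 48
f 47 48 20
f 23 48 47
f 15 28 44
f 28 11 43
f 44 43 19
f 28 43 44
f 17 35 36
f 35 15 32
f 36 32 16
f 35 32 36
f 18 41 37
f 41 17 33
f 37 33 10
f 41 33 37
f 52 54 51
f 55 52 51
f 51 54 53
f 53 55 51
f 52 58 54
f 56 52 55
f 56 58 52
f 54 58 53
f 57 55 53
f 53 58 57
f 57 56 55
f 58 56 57



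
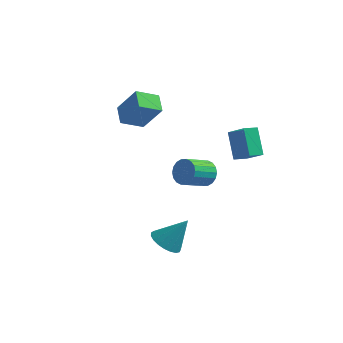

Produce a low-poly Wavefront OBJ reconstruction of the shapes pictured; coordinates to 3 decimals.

v 1.436 2.697 1.931
v 2.598 2.184 2.872
v 1.981 3.472 1.681
v 3.142 2.96 2.622
v 2.198 1.68 0.438
v 3.359 1.168 1.379
v 2.742 2.456 0.188
v 3.904 1.943 1.129
v -4.056 -0.142 3.04
v -4.715 0.891 3.557
v -3.051 0.832 2.375
v -3.709 1.865 2.892
v -2.831 -0.225 4.768
v -3.489 0.808 5.285
v -1.825 0.749 4.103
v -2.484 1.782 4.62
v 0.193 2.362 -1.713
v 0.586 1.787 -2.33
v -0.2 0.384 -1.523
v -0.593 0.958 -0.907
v 0.868 1.804 -2.027
v 0.081 0.4 -1.22
v 1.016 1.93 -1.662
v 0.229 0.527 -0.855
v 1.001 2.143 -1.307
v 0.214 0.739 -0.5
v 0.826 2.399 -1.032
v 0.039 0.995 -0.226
v 0.526 2.647 -0.893
v -0.261 1.243 -0.086
v 0.16 2.839 -0.916
v -0.627 1.435 -0.109
v -0.2 2.936 -1.097
v -0.986 1.533 -0.29
v -0.481 2.92 -1.4
v -1.268 1.516 -0.593
v -0.629 2.793 -1.765
v -1.416 1.39 -0.958
v -0.614 2.581 -2.12
v -1.401 1.177 -1.313
v -0.439 2.325 -2.394
v -1.226 0.921 -1.588
v -0.139 2.077 -2.534
v -0.926 0.673 -1.727
v 0.227 1.885 -2.511
v -0.56 0.481 -1.704
v 0.283 -3.706 -3.602
v 0.845 -3.077 -4.211
v 1.337 -3.034 -1.938
v 0.512 -2.824 -4.103
v 0.14 -2.722 -3.908
v -0.208 -2.791 -3.66
v -0.47 -3.018 -3.402
v -0.603 -3.363 -3.179
v -0.582 -3.768 -3.028
v -0.412 -4.162 -2.977
v -0.121 -4.478 -3.034
v 0.24 -4.659 -3.189
v 0.608 -4.676 -3.415
v 0.92 -4.525 -3.674
v 1.122 -4.232 -3.92
v 1.179 -3.849 -4.111
v 1.081 -3.44 -4.214
f 2 4 1
f 5 2 1
f 1 4 3
f 3 5 1
f 2 8 4
f 6 2 5
f 6 8 2
f 4 8 3
f 7 5 3
f 3 8 7
f 7 6 5
f 8 6 7
f 10 12 9
f 13 10 9
f 9 12 11
f 11 13 9
f 10 16 12
f 14 10 13
f 14 16 10
f 12 16 11
f 15 13 11
f 11 16 15
f 15 14 13
f 16 14 15
f 18 17 21
f 18 21 19
f 19 21 22
f 19 22 20
f 21 17 23
f 21 23 22
f 22 23 24
f 22 24 20
f 23 17 25
f 23 25 24
f 24 25 26
f 24 26 20
f 25 17 27
f 25 27 26
f 26 27 28
f 26 28 20
f 27 17 29
f 27 29 28
f 28 29 30
f 28 30 20
f 29 17 31
f 29 31 30
f 30 31 32
f 30 32 20
f 31 17 33
f 31 33 32
f 32 33 34
f 32 34 20
f 33 17 35
f 33 35 34
f 34 35 36
f 34 36 20
f 35 17 37
f 35 37 36
f 36 37 38
f 36 38 20
f 37 17 39
f 37 39 38
f 38 39 40
f 38 40 20
f 39 17 41
f 39 41 40
f 40 41 42
f 40 42 20
f 41 17 43
f 41 43 42
f 42 43 44
f 42 44 20
f 43 17 45
f 43 45 44
f 44 45 46
f 44 46 20
f 45 17 18
f 45 18 46
f 46 18 19
f 46 19 20
f 48 47 50
f 48 50 49
f 50 47 51
f 50 51 49
f 51 47 52
f 51 52 49
f 52 47 53
f 52 53 49
f 53 47 54
f 53 54 49
f 54 47 55
f 54 55 49
f 55 47 56
f 55 56 49
f 56 47 57
f 56 57 49
f 57 47 58
f 57 58 49
f 58 47 59
f 58 59 49
f 59 47 60
f 59 60 49
f 60 47 61
f 60 61 49
f 61 47 62
f 61 62 49
f 62 47 63
f 62 63 49
f 63 47 48
f 63 48 49



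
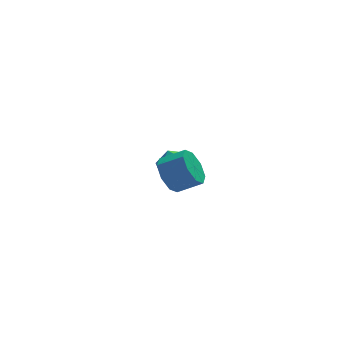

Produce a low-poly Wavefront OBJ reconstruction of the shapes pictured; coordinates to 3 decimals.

v -0.17 2.508 0.951
v 0.471 2.038 0.477
v -0.851 1.222 1.303
v -0.21 0.752 0.829
v 0.019 1.18 1.617
v 0.439 1.975 1.399
v -0.819 1.285 0.381
v -0.399 2.08 0.163
v 0.07 1.282 0.124
v 0.588 1.218 0.888
v -0.968 2.042 0.892
v -0.45 1.978 1.656
v -1.514 -3.244 3.587
v -1.026 -3.096 2.845
v -0.039 -3.408 3.431
v -0.526 -3.556 4.173
v -1.083 -2.534 3.239
v -0.096 -2.846 3.826
v -1.393 -2.388 3.837
v -0.405 -2.7 4.424
v -1.773 -2.744 4.288
v -0.785 -3.055 4.875
v -2.001 -3.392 4.329
v -1.014 -3.704 4.915
v -1.944 -3.954 3.934
v -0.957 -4.266 4.521
v -1.635 -4.1 3.336
v -0.647 -4.412 3.923
v -1.255 -3.745 2.885
v -0.267 -4.056 3.472
f 1 12 6
f 1 6 2
f 1 2 8
f 1 8 11
f 1 11 12
f 2 6 10
f 6 12 5
f 12 11 3
f 11 8 7
f 8 2 9
f 4 10 5
f 4 5 3
f 4 3 7
f 4 7 9
f 4 9 10
f 5 10 6
f 3 5 12
f 7 3 11
f 9 7 8
f 10 9 2
f 14 13 17
f 14 17 15
f 15 17 18
f 15 18 16
f 17 13 19
f 17 19 18
f 18 19 20
f 18 20 16
f 19 13 21
f 19 21 20
f 20 21 22
f 20 22 16
f 21 13 23
f 21 23 22
f 22 23 24
f 22 24 16
f 23 13 25
f 23 25 24
f 24 25 26
f 24 26 16
f 25 13 27
f 25 27 26
f 26 27 28
f 26 28 16
f 27 13 29
f 27 29 28
f 28 29 30
f 28 30 16
f 29 13 14
f 29 14 30
f 30 14 15
f 30 15 16



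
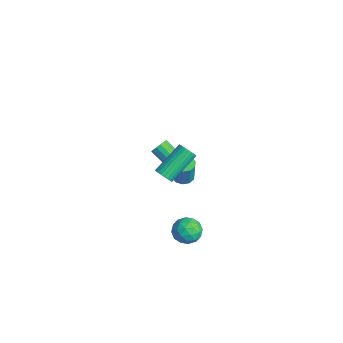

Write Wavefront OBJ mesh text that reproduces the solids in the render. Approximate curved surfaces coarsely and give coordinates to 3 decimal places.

v -3.45 2.146 -4.724
v -2.784 2.254 -4.867
v -2.424 2.162 -3.259
v -3.09 2.054 -3.116
v -2.968 2.633 -4.804
v -2.608 2.542 -3.196
v -3.337 2.826 -4.71
v -2.977 2.735 -3.103
v -3.749 2.76 -4.622
v -3.388 2.668 -3.014
v -4.046 2.458 -4.572
v -3.686 2.367 -2.965
v -4.116 2.038 -4.581
v -3.756 1.946 -2.973
v -3.932 1.658 -4.644
v -3.572 1.567 -3.036
v -3.563 1.465 -4.737
v -3.203 1.374 -3.13
v -3.152 1.532 -4.826
v -2.791 1.44 -3.218
v -2.854 1.833 -4.875
v -2.494 1.742 -3.268
v 3.393 -1.962 3.008
v 3.93 -1.945 3.253
v 3.343 -0.261 4.418
v 2.807 -0.278 4.172
v 3.959 -1.808 3.071
v 3.373 -0.124 4.235
v 3.903 -1.695 2.878
v 3.316 -0.011 4.042
v 3.769 -1.622 2.706
v 3.183 0.062 3.87
v 3.578 -1.602 2.579
v 2.991 0.083 3.743
v 3.359 -1.636 2.518
v 2.772 0.049 3.682
v 3.145 -1.719 2.531
v 2.558 -0.035 3.695
v 2.969 -1.84 2.617
v 2.382 -0.156 3.781
v 2.857 -1.979 2.762
v 2.27 -0.295 3.927
v 2.827 -2.116 2.945
v 2.241 -0.432 4.109
v 2.884 -2.229 3.138
v 2.297 -0.545 4.302
v 3.017 -2.302 3.31
v 2.431 -0.618 4.474
v 3.209 -2.323 3.437
v 2.622 -0.638 4.601
v 3.428 -2.289 3.498
v 2.841 -0.604 4.662
v 3.642 -2.205 3.485
v 3.055 -0.521 4.649
v 3.818 -2.084 3.399
v 3.231 -0.4 4.563
v 0.333 -0.009 0.91
v 0.563 0.209 1.396
v -0.443 -0.332 2.116
v -0.673 -0.551 1.63
v 0.376 0.422 1.295
v -0.629 -0.119 2.015
v 0.178 0.519 1.092
v -0.827 -0.022 1.812
v 0.021 0.475 0.84
v -0.984 -0.067 1.56
v -0.052 0.301 0.606
v -1.057 -0.241 1.326
v -0.022 0.044 0.454
v -1.028 -0.498 1.174
v 0.103 -0.228 0.424
v -0.903 -0.769 1.144
v 0.289 -0.441 0.525
v -0.716 -0.982 1.245
v 0.487 -0.538 0.728
v -0.518 -1.079 1.448
v 0.644 -0.493 0.98
v -0.361 -1.035 1.7
v 0.717 -0.319 1.214
v -0.288 -0.861 1.934
v 0.688 -0.062 1.366
v -0.318 -0.604 2.086
v 2.723 0.505 -2.877
v 3.461 0.265 -3.4
v 2.119 -0.865 -3.1
v 2.857 -1.105 -3.623
v 2.958 -0.98 -2.701
v 3.331 -0.133 -2.563
v 2.249 -0.467 -3.937
v 2.622 0.38 -3.799
v 3.168 -0.336 -4.055
v 3.606 -0.653 -3.291
v 1.974 0.053 -3.209
v 2.412 -0.264 -2.445
v 3.145 0.506 -3.119
v 2.435 -1.106 -3.381
v 2.494 -1.032 -2.839
v 2.928 -1.173 -3.146
v 3.069 0.272 -2.627
v 3.502 0.13 -2.935
v 3.207 -0.601 -2.524
v 2.078 -0.73 -3.565
v 2.511 -0.872 -3.873
v 2.652 0.573 -3.354
v 3.086 0.432 -3.661
v 2.373 0.001 -3.976
v 3.407 0.011 -3.812
v 3.051 -0.795 -3.942
v 2.694 -0.419 -4.127
v 2.914 0.079 -4.046
v 3.664 -0.175 -3.363
v 3.309 -0.981 -3.493
v 3.368 -0.907 -2.951
v 3.588 -0.409 -2.871
v 3.492 -0.529 -3.747
v 2.271 0.381 -3.007
v 1.916 -0.425 -3.137
v 1.992 -0.191 -3.629
v 2.212 0.307 -3.549
v 2.529 0.195 -2.558
v 2.173 -0.611 -2.688
v 2.666 -0.679 -2.454
v 2.886 -0.181 -2.373
v 2.088 -0.071 -2.753
f 2 1 5
f 2 5 3
f 3 5 6
f 3 6 4
f 5 1 7
f 5 7 6
f 6 7 8
f 6 8 4
f 7 1 9
f 7 9 8
f 8 9 10
f 8 10 4
f 9 1 11
f 9 11 10
f 10 11 12
f 10 12 4
f 11 1 13
f 11 13 12
f 12 13 14
f 12 14 4
f 13 1 15
f 13 15 14
f 14 15 16
f 14 16 4
f 15 1 17
f 15 17 16
f 16 17 18
f 16 18 4
f 17 1 19
f 17 19 18
f 18 19 20
f 18 20 4
f 19 1 21
f 19 21 20
f 20 21 22
f 20 22 4
f 21 1 2
f 21 2 22
f 22 2 3
f 22 3 4
f 24 23 27
f 24 27 25
f 25 27 28
f 25 28 26
f 27 23 29
f 27 29 28
f 28 29 30
f 28 30 26
f 29 23 31
f 29 31 30
f 30 31 32
f 30 32 26
f 31 23 33
f 31 33 32
f 32 33 34
f 32 34 26
f 33 23 35
f 33 35 34
f 34 35 36
f 34 36 26
f 35 23 37
f 35 37 36
f 36 37 38
f 36 38 26
f 37 23 39
f 37 39 38
f 38 39 40
f 38 40 26
f 39 23 41
f 39 41 40
f 40 41 42
f 40 42 26
f 41 23 43
f 41 43 42
f 42 43 44
f 42 44 26
f 43 23 45
f 43 45 44
f 44 45 46
f 44 46 26
f 45 23 47
f 45 47 46
f 46 47 48
f 46 48 26
f 47 23 49
f 47 49 48
f 48 49 50
f 48 50 26
f 49 23 51
f 49 51 50
f 50 51 52
f 50 52 26
f 51 23 53
f 51 53 52
f 52 53 54
f 52 54 26
f 53 23 55
f 53 55 54
f 54 55 56
f 54 56 26
f 55 23 24
f 55 24 56
f 56 24 25
f 56 25 26
f 58 57 61
f 58 61 59
f 59 61 62
f 59 62 60
f 61 57 63
f 61 63 62
f 62 63 64
f 62 64 60
f 63 57 65
f 63 65 64
f 64 65 66
f 64 66 60
f 65 57 67
f 65 67 66
f 66 67 68
f 66 68 60
f 67 57 69
f 67 69 68
f 68 69 70
f 68 70 60
f 69 57 71
f 69 71 70
f 70 71 72
f 70 72 60
f 71 57 73
f 71 73 72
f 72 73 74
f 72 74 60
f 73 57 75
f 73 75 74
f 74 75 76
f 74 76 60
f 75 57 77
f 75 77 76
f 76 77 78
f 76 78 60
f 77 57 79
f 77 79 78
f 78 79 80
f 78 80 60
f 79 57 81
f 79 81 80
f 80 81 82
f 80 82 60
f 81 57 58
f 81 58 82
f 82 58 59
f 82 59 60
f 83 120 99
f 120 94 123
f 99 123 88
f 120 123 99
f 83 99 95
f 99 88 100
f 95 100 84
f 99 100 95
f 83 95 104
f 95 84 105
f 104 105 90
f 95 105 104
f 83 104 116
f 104 90 119
f 116 119 93
f 104 119 116
f 83 116 120
f 116 93 124
f 120 124 94
f 116 124 120
f 84 100 111
f 100 88 114
f 111 114 92
f 100 114 111
f 88 123 101
f 123 94 122
f 101 122 87
f 123 122 101
f 94 124 121
f 124 93 117
f 121 117 85
f 124 117 121
f 93 119 118
f 119 90 106
f 118 106 89
f 119 106 118
f 90 105 110
f 105 84 107
f 110 107 91
f 105 107 110
f 86 112 98
f 112 92 113
f 98 113 87
f 112 113 98
f 86 98 96
f 98 87 97
f 96 97 85
f 98 97 96
f 86 96 103
f 96 85 102
f 103 102 89
f 96 102 103
f 86 103 108
f 103 89 109
f 108 109 91
f 103 109 108
f 86 108 112
f 108 91 115
f 112 115 92
f 108 115 112
f 87 113 101
f 113 92 114
f 101 114 88
f 113 114 101
f 85 97 121
f 97 87 122
f 121 122 94
f 97 122 121
f 89 102 118
f 102 85 117
f 118 117 93
f 102 117 118
f 91 109 110
f 109 89 106
f 110 106 90
f 109 106 110
f 92 115 111
f 115 91 107
f 111 107 84
f 115 107 111



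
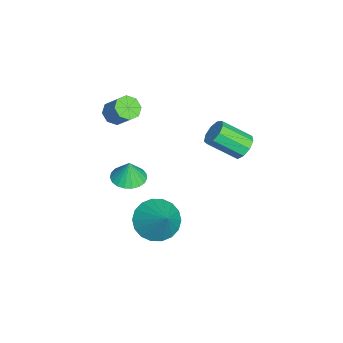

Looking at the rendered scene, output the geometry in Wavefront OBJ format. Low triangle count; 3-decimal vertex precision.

v 0.699 -1.415 1.503
v 1.243 -1.718 1.355
v 1.825 -1.108 2.25
v 1.281 -0.805 2.397
v 1.187 -1.3 1.106
v 1.77 -0.69 2.001
v 0.846 -0.949 1.089
v 1.428 -0.339 1.984
v 0.418 -0.871 1.315
v 1.001 -0.261 2.21
v 0.155 -1.112 1.65
v 0.737 -0.502 2.545
v 0.21 -1.53 1.899
v 0.793 -0.92 2.794
v 0.552 -1.881 1.916
v 1.134 -1.271 2.811
v 0.979 -1.959 1.69
v 1.562 -1.349 2.585
v 2.918 4.188 1.484
v 3.441 3.952 1.159
v 3.445 2.676 2.09
v 2.922 2.912 2.416
v 3.578 4.206 1.506
v 3.581 2.93 2.438
v 3.405 4.452 1.843
v 3.409 3.175 2.775
v 3.005 4.574 2.013
v 3.009 3.298 2.944
v 2.564 4.516 1.935
v 2.568 3.24 2.866
v 2.289 4.304 1.646
v 2.293 3.028 2.577
v 2.308 4.038 1.282
v 2.312 2.762 2.213
v 2.613 3.843 1.012
v 2.617 2.566 1.944
v 3.06 3.808 0.963
v 3.064 2.532 1.895
v 3.299 0.551 -3.436
v 3.751 1.228 -4.16
v 4.401 1.089 -2.244
v 3.402 1.5 -3.961
v 3.033 1.584 -3.657
v 2.717 1.463 -3.31
v 2.516 1.162 -2.987
v 2.47 0.739 -2.754
v 2.588 0.279 -2.655
v 2.847 -0.127 -2.711
v 3.196 -0.399 -2.911
v 3.565 -0.483 -3.214
v 3.881 -0.362 -3.562
v 4.082 -0.061 -3.884
v 4.128 0.362 -4.118
v 4.01 0.822 -4.216
v 2.196 -0.745 -1.543
v 2.805 -0.232 -1.618
v 2.284 -0.695 -0.497
v 2.544 -0.027 -1.606
v 2.222 0.054 -1.583
v 1.896 -0.003 -1.552
v 1.621 -0.189 -1.52
v 1.446 -0.47 -1.492
v 1.401 -0.799 -1.473
v 1.493 -1.119 -1.465
v 1.706 -1.374 -1.471
v 2.005 -1.52 -1.49
v 2.336 -1.532 -1.517
v 2.643 -1.408 -1.549
v 2.873 -1.17 -1.58
v 2.985 -0.858 -1.604
v 2.962 -0.526 -1.618
f 2 1 5
f 2 5 3
f 3 5 6
f 3 6 4
f 5 1 7
f 5 7 6
f 6 7 8
f 6 8 4
f 7 1 9
f 7 9 8
f 8 9 10
f 8 10 4
f 9 1 11
f 9 11 10
f 10 11 12
f 10 12 4
f 11 1 13
f 11 13 12
f 12 13 14
f 12 14 4
f 13 1 15
f 13 15 14
f 14 15 16
f 14 16 4
f 15 1 17
f 15 17 16
f 16 17 18
f 16 18 4
f 17 1 2
f 17 2 18
f 18 2 3
f 18 3 4
f 20 19 23
f 20 23 21
f 21 23 24
f 21 24 22
f 23 19 25
f 23 25 24
f 24 25 26
f 24 26 22
f 25 19 27
f 25 27 26
f 26 27 28
f 26 28 22
f 27 19 29
f 27 29 28
f 28 29 30
f 28 30 22
f 29 19 31
f 29 31 30
f 30 31 32
f 30 32 22
f 31 19 33
f 31 33 32
f 32 33 34
f 32 34 22
f 33 19 35
f 33 35 34
f 34 35 36
f 34 36 22
f 35 19 37
f 35 37 36
f 36 37 38
f 36 38 22
f 37 19 20
f 37 20 38
f 38 20 21
f 38 21 22
f 40 39 42
f 40 42 41
f 42 39 43
f 42 43 41
f 43 39 44
f 43 44 41
f 44 39 45
f 44 45 41
f 45 39 46
f 45 46 41
f 46 39 47
f 46 47 41
f 47 39 48
f 47 48 41
f 48 39 49
f 48 49 41
f 49 39 50
f 49 50 41
f 50 39 51
f 50 51 41
f 51 39 52
f 51 52 41
f 52 39 53
f 52 53 41
f 53 39 54
f 53 54 41
f 54 39 40
f 54 40 41
f 56 55 58
f 56 58 57
f 58 55 59
f 58 59 57
f 59 55 60
f 59 60 57
f 60 55 61
f 60 61 57
f 61 55 62
f 61 62 57
f 62 55 63
f 62 63 57
f 63 55 64
f 63 64 57
f 64 55 65
f 64 65 57
f 65 55 66
f 65 66 57
f 66 55 67
f 66 67 57
f 67 55 68
f 67 68 57
f 68 55 69
f 68 69 57
f 69 55 70
f 69 70 57
f 70 55 71
f 70 71 57
f 71 55 56
f 71 56 57



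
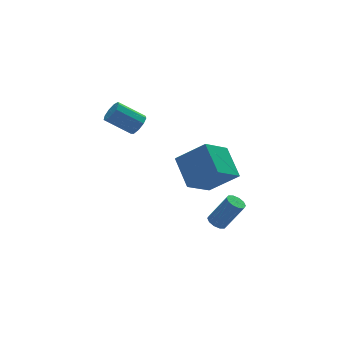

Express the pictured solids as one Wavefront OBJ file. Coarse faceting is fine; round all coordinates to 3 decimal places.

v 2.668 -1.698 0.804
v 2.711 -0.039 1.865
v 1.377 -0.858 -0.456
v 1.421 0.801 0.605
v 4.159 -1.041 -0.285
v 4.203 0.618 0.776
v 2.869 -0.201 -1.545
v 2.912 1.458 -0.484
v 3.244 -0.347 -3.991
v 3.686 -0.546 -4.292
v 4.577 -0.931 -2.729
v 4.136 -0.733 -2.429
v 3.738 -0.202 -4.237
v 4.629 -0.587 -2.674
v 3.601 0.086 -4.088
v 4.493 -0.299 -2.525
v 3.328 0.209 -3.902
v 4.22 -0.176 -2.339
v 3.023 0.119 -3.75
v 3.915 -0.266 -2.187
v 2.803 -0.149 -3.691
v 3.694 -0.534 -2.128
v 2.751 -0.493 -3.746
v 3.642 -0.878 -2.183
v 2.887 -0.781 -3.895
v 3.779 -1.166 -2.332
v 3.16 -0.904 -4.081
v 4.052 -1.289 -2.518
v 3.465 -0.814 -4.233
v 4.357 -1.199 -2.67
v 0.018 2.155 2.636
v 0.477 2.391 3.064
v -0.74 3.001 4.032
v -1.198 2.765 3.604
v 0.382 2.707 2.746
v -0.835 3.317 3.714
v 0.117 2.765 2.377
v -1.1 3.374 3.344
v -0.194 2.537 2.129
v -1.411 3.147 3.096
v -0.406 2.131 2.118
v -1.623 2.741 3.086
v -0.419 1.736 2.35
v -1.636 2.346 3.318
v -0.228 1.537 2.716
v -1.445 2.147 3.683
v 0.079 1.627 3.044
v -1.138 2.237 4.012
v 0.357 1.965 3.182
v -0.86 2.574 4.15
f 2 4 1
f 5 2 1
f 1 4 3
f 3 5 1
f 2 8 4
f 6 2 5
f 6 8 2
f 4 8 3
f 7 5 3
f 3 8 7
f 7 6 5
f 8 6 7
f 10 9 13
f 10 13 11
f 11 13 14
f 11 14 12
f 13 9 15
f 13 15 14
f 14 15 16
f 14 16 12
f 15 9 17
f 15 17 16
f 16 17 18
f 16 18 12
f 17 9 19
f 17 19 18
f 18 19 20
f 18 20 12
f 19 9 21
f 19 21 20
f 20 21 22
f 20 22 12
f 21 9 23
f 21 23 22
f 22 23 24
f 22 24 12
f 23 9 25
f 23 25 24
f 24 25 26
f 24 26 12
f 25 9 27
f 25 27 26
f 26 27 28
f 26 28 12
f 27 9 29
f 27 29 28
f 28 29 30
f 28 30 12
f 29 9 10
f 29 10 30
f 30 10 11
f 30 11 12
f 32 31 35
f 32 35 33
f 33 35 36
f 33 36 34
f 35 31 37
f 35 37 36
f 36 37 38
f 36 38 34
f 37 31 39
f 37 39 38
f 38 39 40
f 38 40 34
f 39 31 41
f 39 41 40
f 40 41 42
f 40 42 34
f 41 31 43
f 41 43 42
f 42 43 44
f 42 44 34
f 43 31 45
f 43 45 44
f 44 45 46
f 44 46 34
f 45 31 47
f 45 47 46
f 46 47 48
f 46 48 34
f 47 31 49
f 47 49 48
f 48 49 50
f 48 50 34
f 49 31 32
f 49 32 50
f 50 32 33
f 50 33 34



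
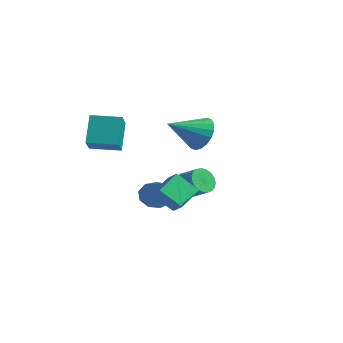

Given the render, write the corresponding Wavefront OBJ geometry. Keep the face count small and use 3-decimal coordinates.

v -1.655 -1.802 -0.082
v -1.274 -1.157 -0.092
v -0.445 -2.498 1.162
v -1.637 -1.14 0.27
v -2.008 -1.434 0.468
v -2.215 -1.899 0.408
v -2.16 -2.32 0.119
v -1.868 -2.498 -0.264
v -1.478 -2.351 -0.562
v -1.17 -1.947 -0.635
v -1.09 -1.475 -0.45
v 0.108 -3.555 0.966
v -0.095 -2.455 1.546
v 0.805 -2.967 0.096
v 0.602 -1.867 0.677
v 0.778 -3.673 1.423
v 0.575 -2.573 2.004
v 1.475 -3.085 0.554
v 1.272 -1.985 1.134
v -3.896 1.897 -1.156
v -3.548 1.54 -1.661
v -2.596 1.686 -1.109
v -2.944 2.043 -0.604
v -3.533 1.817 -1.761
v -2.581 1.964 -1.209
v -3.581 2.108 -1.756
v -2.629 2.255 -1.204
v -3.683 2.363 -1.647
v -2.731 2.51 -1.095
v -3.822 2.537 -1.453
v -2.87 2.684 -0.901
v -3.974 2.6 -1.208
v -3.022 2.747 -0.656
v -4.112 2.542 -0.954
v -3.161 2.689 -0.402
v -4.213 2.372 -0.735
v -3.262 2.519 -0.183
v -4.259 2.12 -0.589
v -3.308 2.267 -0.036
v -4.243 1.829 -0.54
v -3.291 1.976 0.012
v -4.166 1.55 -0.598
v -3.214 1.697 -0.046
v -4.042 1.331 -0.753
v -3.091 1.478 -0.201
v -3.894 1.21 -0.977
v -2.942 1.356 -0.425
v -3.745 1.207 -1.232
v -2.794 1.354 -0.68
v -3.623 1.324 -1.474
v -2.671 1.47 -0.922
v -1.254 0.379 3.037
v -0.732 -0.095 2.447
v -1.706 -1.119 3.843
v -0.471 -0.01 2.752
v -0.366 0.152 3.113
v -0.437 0.359 3.459
v -0.669 0.571 3.721
v -1.018 0.744 3.848
v -1.413 0.845 3.815
v -1.777 0.854 3.627
v -2.037 0.769 3.323
v -2.143 0.606 2.962
v -2.072 0.399 2.616
v -1.839 0.188 2.354
v -1.491 0.015 2.226
v -1.095 -0.086 2.26
v -4.567 -2.777 3.616
v -3.673 -3.657 4.401
v -3.576 -1.833 3.546
v -2.682 -2.714 4.331
v -4.058 -3.406 2.329
v -3.164 -4.287 3.114
v -3.067 -2.463 2.259
v -2.173 -3.343 3.044
f 2 1 4
f 2 4 3
f 4 1 5
f 4 5 3
f 5 1 6
f 5 6 3
f 6 1 7
f 6 7 3
f 7 1 8
f 7 8 3
f 8 1 9
f 8 9 3
f 9 1 10
f 9 10 3
f 10 1 11
f 10 11 3
f 11 1 2
f 11 2 3
f 13 15 12
f 16 13 12
f 12 15 14
f 14 16 12
f 13 19 15
f 17 13 16
f 17 19 13
f 15 19 14
f 18 16 14
f 14 19 18
f 18 17 16
f 19 17 18
f 21 20 24
f 21 24 22
f 22 24 25
f 22 25 23
f 24 20 26
f 24 26 25
f 25 26 27
f 25 27 23
f 26 20 28
f 26 28 27
f 27 28 29
f 27 29 23
f 28 20 30
f 28 30 29
f 29 30 31
f 29 31 23
f 30 20 32
f 30 32 31
f 31 32 33
f 31 33 23
f 32 20 34
f 32 34 33
f 33 34 35
f 33 35 23
f 34 20 36
f 34 36 35
f 35 36 37
f 35 37 23
f 36 20 38
f 36 38 37
f 37 38 39
f 37 39 23
f 38 20 40
f 38 40 39
f 39 40 41
f 39 41 23
f 40 20 42
f 40 42 41
f 41 42 43
f 41 43 23
f 42 20 44
f 42 44 43
f 43 44 45
f 43 45 23
f 44 20 46
f 44 46 45
f 45 46 47
f 45 47 23
f 46 20 48
f 46 48 47
f 47 48 49
f 47 49 23
f 48 20 50
f 48 50 49
f 49 50 51
f 49 51 23
f 50 20 21
f 50 21 51
f 51 21 22
f 51 22 23
f 53 52 55
f 53 55 54
f 55 52 56
f 55 56 54
f 56 52 57
f 56 57 54
f 57 52 58
f 57 58 54
f 58 52 59
f 58 59 54
f 59 52 60
f 59 60 54
f 60 52 61
f 60 61 54
f 61 52 62
f 61 62 54
f 62 52 63
f 62 63 54
f 63 52 64
f 63 64 54
f 64 52 65
f 64 65 54
f 65 52 66
f 65 66 54
f 66 52 67
f 66 67 54
f 67 52 53
f 67 53 54
f 69 71 68
f 72 69 68
f 68 71 70
f 70 72 68
f 69 75 71
f 73 69 72
f 73 75 69
f 71 75 70
f 74 72 70
f 70 75 74
f 74 73 72
f 75 73 74



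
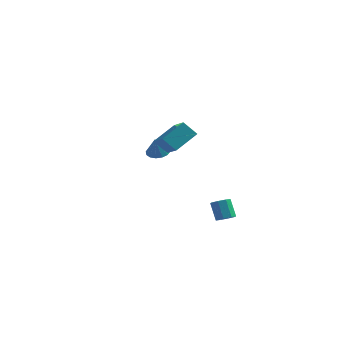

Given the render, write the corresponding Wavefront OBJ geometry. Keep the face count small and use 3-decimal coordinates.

v 3.732 1.779 -4.42
v 4.113 2.291 -4.465
v 3.569 2.794 -3.324
v 3.188 2.281 -3.28
v 3.686 2.355 -4.696
v 3.142 2.857 -3.555
v 3.286 2.081 -4.766
v 2.742 2.583 -3.625
v 3.147 1.63 -4.634
v 2.603 2.132 -3.493
v 3.351 1.266 -4.376
v 2.807 1.769 -3.235
v 3.778 1.203 -4.145
v 3.234 1.705 -3.004
v 4.178 1.477 -4.075
v 3.634 1.979 -2.934
v 4.317 1.928 -4.207
v 3.773 2.43 -3.066
v -1.289 3.43 -0.286
v -0.543 3.563 -0.225
v -1.311 2.99 0.926
v -0.716 3.896 -0.107
v -1.042 4.105 -0.037
v -1.435 4.132 -0.033
v -1.788 3.972 -0.098
v -2.008 3.666 -0.213
v -2.035 3.298 -0.348
v -1.862 2.965 -0.466
v -1.536 2.756 -0.536
v -1.144 2.729 -0.539
v -0.79 2.889 -0.474
v -0.571 3.194 -0.359
v 0.756 -2.412 3.296
v 1.821 -3.748 4.215
v 1.544 -1.156 4.206
v 2.61 -2.492 5.126
v 1.57 -2.328 2.474
v 2.636 -3.664 3.394
v 2.359 -1.072 3.385
v 3.424 -2.408 4.304
f 2 1 5
f 2 5 3
f 3 5 6
f 3 6 4
f 5 1 7
f 5 7 6
f 6 7 8
f 6 8 4
f 7 1 9
f 7 9 8
f 8 9 10
f 8 10 4
f 9 1 11
f 9 11 10
f 10 11 12
f 10 12 4
f 11 1 13
f 11 13 12
f 12 13 14
f 12 14 4
f 13 1 15
f 13 15 14
f 14 15 16
f 14 16 4
f 15 1 17
f 15 17 16
f 16 17 18
f 16 18 4
f 17 1 2
f 17 2 18
f 18 2 3
f 18 3 4
f 20 19 22
f 20 22 21
f 22 19 23
f 22 23 21
f 23 19 24
f 23 24 21
f 24 19 25
f 24 25 21
f 25 19 26
f 25 26 21
f 26 19 27
f 26 27 21
f 27 19 28
f 27 28 21
f 28 19 29
f 28 29 21
f 29 19 30
f 29 30 21
f 30 19 31
f 30 31 21
f 31 19 32
f 31 32 21
f 32 19 20
f 32 20 21
f 34 36 33
f 37 34 33
f 33 36 35
f 35 37 33
f 34 40 36
f 38 34 37
f 38 40 34
f 36 40 35
f 39 37 35
f 35 40 39
f 39 38 37
f 40 38 39



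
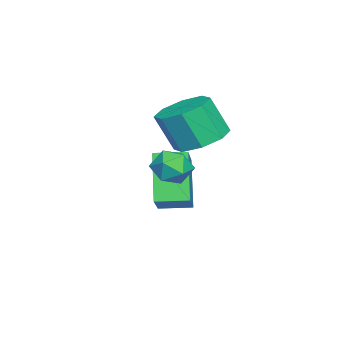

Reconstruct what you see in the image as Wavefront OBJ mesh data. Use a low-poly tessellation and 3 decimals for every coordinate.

v -2.667 -1.311 -4.193
v -3.799 -1.698 -2.479
v -2.949 -0.158 -4.119
v -4.08 -0.544 -2.405
v -1.28 -1.036 -3.215
v -2.411 -1.422 -1.501
v -1.561 0.118 -3.141
v -2.693 -0.269 -1.427
v 0.83 0.579 -0.053
v 1.336 0.048 -0.24
v 0.164 0.292 -1.04
v 0.67 -0.239 -1.227
v 0.234 -0.331 -0.615
v 0.645 -0.153 -0.005
v 0.855 0.493 -1.275
v 1.266 0.671 -0.665
v 1.352 -0.005 -0.995
v 0.968 -0.514 -0.587
v 0.532 0.854 -0.693
v 0.148 0.345 -0.285
v -2.696 0.206 -0.82
v -1.714 0.471 -0.745
v -1.642 -0.2 0.694
v -2.624 -0.466 0.62
v -2.194 1.02 -0.465
v -2.122 0.348 0.974
v -2.968 1.091 -0.393
v -2.895 0.42 1.047
v -3.583 0.644 -0.57
v -3.51 -0.027 0.869
v -3.678 -0.06 -0.894
v -3.606 -0.731 0.545
v -3.198 -0.608 -1.174
v -3.126 -1.28 0.265
v -2.425 -0.68 -1.247
v -2.352 -1.351 0.193
v -1.81 -0.233 -1.069
v -1.737 -0.904 0.37
f 2 4 1
f 5 2 1
f 1 4 3
f 3 5 1
f 2 8 4
f 6 2 5
f 6 8 2
f 4 8 3
f 7 5 3
f 3 8 7
f 7 6 5
f 8 6 7
f 9 20 14
f 9 14 10
f 9 10 16
f 9 16 19
f 9 19 20
f 10 14 18
f 14 20 13
f 20 19 11
f 19 16 15
f 16 10 17
f 12 18 13
f 12 13 11
f 12 11 15
f 12 15 17
f 12 17 18
f 13 18 14
f 11 13 20
f 15 11 19
f 17 15 16
f 18 17 10
f 22 21 25
f 22 25 23
f 23 25 26
f 23 26 24
f 25 21 27
f 25 27 26
f 26 27 28
f 26 28 24
f 27 21 29
f 27 29 28
f 28 29 30
f 28 30 24
f 29 21 31
f 29 31 30
f 30 31 32
f 30 32 24
f 31 21 33
f 31 33 32
f 32 33 34
f 32 34 24
f 33 21 35
f 33 35 34
f 34 35 36
f 34 36 24
f 35 21 37
f 35 37 36
f 36 37 38
f 36 38 24
f 37 21 22
f 37 22 38
f 38 22 23
f 38 23 24



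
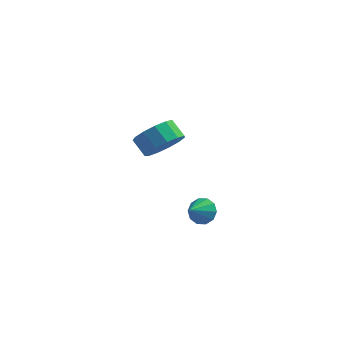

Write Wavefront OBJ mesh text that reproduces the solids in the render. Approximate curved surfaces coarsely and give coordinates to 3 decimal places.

v 0.116 3.469 0.772
v 0.909 3.825 1.397
v 0.197 4.226 2.072
v -0.596 3.871 1.448
v 0.788 4.269 1.006
v 0.076 4.67 1.681
v 0.454 4.458 0.541
v -0.258 4.859 1.217
v 0.012 4.334 0.15
v -0.699 4.735 0.825
v -0.396 3.935 -0.044
v -1.108 4.336 0.632
v -0.642 3.388 0.021
v -1.354 3.789 0.697
v -0.647 2.868 0.325
v -1.359 3.269 1
v -0.41 2.538 0.771
v -1.122 2.939 1.446
v -0.006 2.504 1.217
v -0.718 2.905 1.892
v 0.437 2.777 1.522
v -0.275 3.178 2.197
v 0.778 3.269 1.589
v 0.066 3.67 2.264
v 3.427 -1.579 0.406
v 4.095 -1.681 0.586
v 3.133 -2.461 0.994
v 3.914 -1.423 0.883
v 3.547 -1.225 0.997
v 3.134 -1.162 0.886
v 2.833 -1.258 0.591
v 2.758 -1.477 0.225
v 2.939 -1.735 -0.071
v 3.306 -1.934 -0.186
v 3.719 -1.996 -0.074
v 4.021 -1.9 0.221
f 2 1 5
f 2 5 3
f 3 5 6
f 3 6 4
f 5 1 7
f 5 7 6
f 6 7 8
f 6 8 4
f 7 1 9
f 7 9 8
f 8 9 10
f 8 10 4
f 9 1 11
f 9 11 10
f 10 11 12
f 10 12 4
f 11 1 13
f 11 13 12
f 12 13 14
f 12 14 4
f 13 1 15
f 13 15 14
f 14 15 16
f 14 16 4
f 15 1 17
f 15 17 16
f 16 17 18
f 16 18 4
f 17 1 19
f 17 19 18
f 18 19 20
f 18 20 4
f 19 1 21
f 19 21 20
f 20 21 22
f 20 22 4
f 21 1 23
f 21 23 22
f 22 23 24
f 22 24 4
f 23 1 2
f 23 2 24
f 24 2 3
f 24 3 4
f 26 25 28
f 26 28 27
f 28 25 29
f 28 29 27
f 29 25 30
f 29 30 27
f 30 25 31
f 30 31 27
f 31 25 32
f 31 32 27
f 32 25 33
f 32 33 27
f 33 25 34
f 33 34 27
f 34 25 35
f 34 35 27
f 35 25 36
f 35 36 27
f 36 25 26
f 36 26 27



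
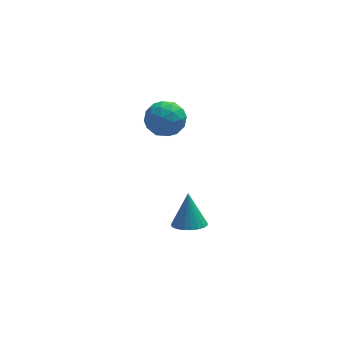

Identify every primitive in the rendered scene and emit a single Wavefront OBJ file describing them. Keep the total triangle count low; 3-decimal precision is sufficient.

v 2.688 -1.908 -2.443
v 3.276 -1.389 -2.683
v 2.732 -1.212 -0.837
v 3.012 -1.22 -2.749
v 2.699 -1.155 -2.769
v 2.385 -1.205 -2.738
v 2.116 -1.362 -2.663
v 1.935 -1.602 -2.554
v 1.868 -1.889 -2.428
v 1.926 -2.178 -2.305
v 2.1 -2.426 -2.202
v 2.364 -2.595 -2.136
v 2.676 -2.66 -2.117
v 2.991 -2.61 -2.147
v 3.259 -2.453 -2.222
v 3.441 -2.213 -2.331
v 3.508 -1.926 -2.457
v 3.45 -1.637 -2.581
v 0.935 -0.083 3.496
v 1.435 0.417 4.201
v 2.265 -0.937 3.159
v 2.765 -0.437 3.864
v 2.044 -1.078 4.123
v 1.222 -0.55 4.331
v 2.478 0.03 3.029
v 1.656 0.558 3.237
v 2.388 0.487 3.913
v 2.12 -0.198 4.589
v 1.58 -0.322 2.771
v 1.312 -1.007 3.447
v 1.068 0.242 3.878
v 2.632 -0.762 3.482
v 2.208 -1.139 3.634
v 2.502 -0.845 4.048
v 0.943 -0.327 3.954
v 1.237 -0.033 4.369
v 1.595 -0.911 4.323
v 2.463 -0.487 2.991
v 2.757 -0.193 3.406
v 1.198 0.325 3.312
v 1.492 0.619 3.726
v 2.105 0.391 3.037
v 1.922 0.577 4.123
v 2.704 0.075 3.925
v 2.536 0.35 3.434
v 2.052 0.66 3.557
v 1.765 0.175 4.52
v 2.547 -0.327 4.322
v 2.123 -0.704 4.474
v 1.64 -0.394 4.597
v 2.325 0.216 4.351
v 1.153 -0.193 3.038
v 1.935 -0.695 2.84
v 2.06 -0.126 2.763
v 1.577 0.184 2.886
v 0.996 -0.595 3.435
v 1.778 -1.097 3.237
v 1.648 -1.18 3.803
v 1.164 -0.87 3.926
v 1.375 -0.736 3.009
f 2 1 4
f 2 4 3
f 4 1 5
f 4 5 3
f 5 1 6
f 5 6 3
f 6 1 7
f 6 7 3
f 7 1 8
f 7 8 3
f 8 1 9
f 8 9 3
f 9 1 10
f 9 10 3
f 10 1 11
f 10 11 3
f 11 1 12
f 11 12 3
f 12 1 13
f 12 13 3
f 13 1 14
f 13 14 3
f 14 1 15
f 14 15 3
f 15 1 16
f 15 16 3
f 16 1 17
f 16 17 3
f 17 1 18
f 17 18 3
f 18 1 2
f 18 2 3
f 19 56 35
f 56 30 59
f 35 59 24
f 56 59 35
f 19 35 31
f 35 24 36
f 31 36 20
f 35 36 31
f 19 31 40
f 31 20 41
f 40 41 26
f 31 41 40
f 19 40 52
f 40 26 55
f 52 55 29
f 40 55 52
f 19 52 56
f 52 29 60
f 56 60 30
f 52 60 56
f 20 36 47
f 36 24 50
f 47 50 28
f 36 50 47
f 24 59 37
f 59 30 58
f 37 58 23
f 59 58 37
f 30 60 57
f 60 29 53
f 57 53 21
f 60 53 57
f 29 55 54
f 55 26 42
f 54 42 25
f 55 42 54
f 26 41 46
f 41 20 43
f 46 43 27
f 41 43 46
f 22 48 34
f 48 28 49
f 34 49 23
f 48 49 34
f 22 34 32
f 34 23 33
f 32 33 21
f 34 33 32
f 22 32 39
f 32 21 38
f 39 38 25
f 32 38 39
f 22 39 44
f 39 25 45
f 44 45 27
f 39 45 44
f 22 44 48
f 44 27 51
f 48 51 28
f 44 51 48
f 23 49 37
f 49 28 50
f 37 50 24
f 49 50 37
f 21 33 57
f 33 23 58
f 57 58 30
f 33 58 57
f 25 38 54
f 38 21 53
f 54 53 29
f 38 53 54
f 27 45 46
f 45 25 42
f 46 42 26
f 45 42 46
f 28 51 47
f 51 27 43
f 47 43 20
f 51 43 47

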